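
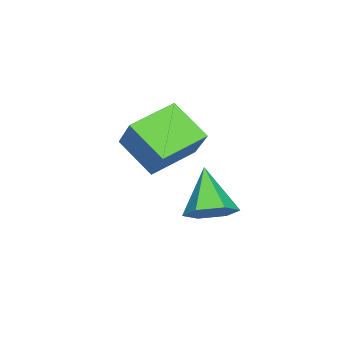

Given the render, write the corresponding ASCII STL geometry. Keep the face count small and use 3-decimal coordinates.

solid 
facet normal -0.813 0.498 0.301
outer loop
vertex -0.209 0.516 1.746
vertex 0.203 1.919 0.534
vertex -1.23 -0.342 0.407
endloop
endfacet
facet normal -0.217 -0.739 0.638
outer loop
vertex 0.397 -1.339 -0.194
vertex -0.209 0.516 1.746
vertex -1.23 -0.342 0.407
endloop
endfacet
facet normal -0.813 0.499 0.300
outer loop
vertex -1.23 -0.342 0.407
vertex 0.203 1.919 0.534
vertex -0.817 1.061 -0.806
endloop
endfacet
facet normal -0.540 -0.454 -0.709
outer loop
vertex -0.817 1.061 -0.806
vertex 0.397 -1.339 -0.194
vertex -1.23 -0.342 0.407
endloop
endfacet
facet normal 0.540 0.454 0.709
outer loop
vertex -0.209 0.516 1.746
vertex 1.83 0.922 -0.067
vertex 0.203 1.919 0.534
endloop
endfacet
facet normal -0.217 -0.739 0.638
outer loop
vertex 1.417 -0.481 1.146
vertex -0.209 0.516 1.746
vertex 0.397 -1.339 -0.194
endloop
endfacet
facet normal 0.540 0.454 0.709
outer loop
vertex 1.417 -0.481 1.146
vertex 1.83 0.922 -0.067
vertex -0.209 0.516 1.746
endloop
endfacet
facet normal 0.217 0.739 -0.638
outer loop
vertex 0.203 1.919 0.534
vertex 1.83 0.922 -0.067
vertex -0.817 1.061 -0.806
endloop
endfacet
facet normal -0.540 -0.454 -0.709
outer loop
vertex 0.809 0.064 -1.406
vertex 0.397 -1.339 -0.194
vertex -0.817 1.061 -0.806
endloop
endfacet
facet normal 0.217 0.738 -0.639
outer loop
vertex -0.817 1.061 -0.806
vertex 1.83 0.922 -0.067
vertex 0.809 0.064 -1.406
endloop
endfacet
facet normal 0.813 -0.498 -0.300
outer loop
vertex 0.809 0.064 -1.406
vertex 1.417 -0.481 1.146
vertex 0.397 -1.339 -0.194
endloop
endfacet
facet normal 0.813 -0.499 -0.300
outer loop
vertex 1.83 0.922 -0.067
vertex 1.417 -0.481 1.146
vertex 0.809 0.064 -1.406
endloop
endfacet
facet normal 0.539 0.336 -0.772
outer loop
vertex 0.546 1.617 -2.997
vertex -0.321 1.872 -3.491
vertex 0.139 2.555 -2.873
endloop
endfacet
facet normal 0.481 0.094 0.872
outer loop
vertex 0.546 1.617 -2.997
vertex 0.139 2.555 -2.873
vertex -1.479 1.148 -1.829
endloop
endfacet
facet normal 0.538 0.337 -0.773
outer loop
vertex 0.139 2.555 -2.873
vertex -0.321 1.872 -3.491
vertex -0.729 2.809 -3.366
endloop
endfacet
facet normal -0.179 0.711 0.681
outer loop
vertex 0.139 2.555 -2.873
vertex -0.729 2.809 -3.366
vertex -1.479 1.148 -1.829
endloop
endfacet
facet normal 0.538 0.337 -0.773
outer loop
vertex -0.729 2.809 -3.366
vertex -0.321 1.872 -3.491
vertex -1.189 2.126 -3.984
endloop
endfacet
facet normal -0.866 0.488 0.105
outer loop
vertex -0.729 2.809 -3.366
vertex -1.189 2.126 -3.984
vertex -1.479 1.148 -1.829
endloop
endfacet
facet normal 0.538 0.337 -0.773
outer loop
vertex -1.189 2.126 -3.984
vertex -0.321 1.872 -3.491
vertex -0.781 1.188 -4.109
endloop
endfacet
facet normal -0.893 -0.351 -0.280
outer loop
vertex -1.189 2.126 -3.984
vertex -0.781 1.188 -4.109
vertex -1.479 1.148 -1.829
endloop
endfacet
facet normal 0.539 0.336 -0.773
outer loop
vertex -0.781 1.188 -4.109
vertex -0.321 1.872 -3.491
vertex 0.086 0.934 -3.615
endloop
endfacet
facet normal -0.233 -0.968 -0.088
outer loop
vertex -0.781 1.188 -4.109
vertex 0.086 0.934 -3.615
vertex -1.479 1.148 -1.829
endloop
endfacet
facet normal 0.539 0.336 -0.772
outer loop
vertex 0.086 0.934 -3.615
vertex -0.321 1.872 -3.491
vertex 0.546 1.617 -2.997
endloop
endfacet
facet normal 0.454 -0.746 0.487
outer loop
vertex 0.086 0.934 -3.615
vertex 0.546 1.617 -2.997
vertex -1.479 1.148 -1.829
endloop
endfacet

endsolid


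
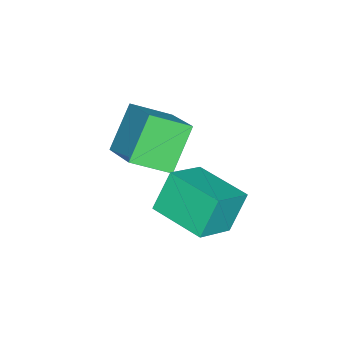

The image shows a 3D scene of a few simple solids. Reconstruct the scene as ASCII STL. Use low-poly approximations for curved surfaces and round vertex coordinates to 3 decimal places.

solid 
facet normal -0.818 0.277 -0.504
outer loop
vertex 2.374 3.206 1.462
vertex 3.094 5.177 1.378
vertex 3.127 2.871 0.055
endloop
endfacet
facet normal -0.343 -0.939 0.040
outer loop
vertex 4.566 2.383 0.942
vertex 2.374 3.206 1.462
vertex 3.127 2.871 0.055
endloop
endfacet
facet normal -0.818 0.277 -0.504
outer loop
vertex 3.127 2.871 0.055
vertex 3.094 5.177 1.378
vertex 3.846 4.842 -0.028
endloop
endfacet
facet normal 0.462 -0.205 -0.863
outer loop
vertex 3.846 4.842 -0.028
vertex 4.566 2.383 0.942
vertex 3.127 2.871 0.055
endloop
endfacet
facet normal -0.462 0.206 0.863
outer loop
vertex 2.374 3.206 1.462
vertex 4.533 4.689 2.265
vertex 3.094 5.177 1.378
endloop
endfacet
facet normal -0.343 -0.939 0.040
outer loop
vertex 3.814 2.718 2.348
vertex 2.374 3.206 1.462
vertex 4.566 2.383 0.942
endloop
endfacet
facet normal -0.462 0.205 0.863
outer loop
vertex 3.814 2.718 2.348
vertex 4.533 4.689 2.265
vertex 2.374 3.206 1.462
endloop
endfacet
facet normal 0.343 0.938 -0.040
outer loop
vertex 3.094 5.177 1.378
vertex 4.533 4.689 2.265
vertex 3.846 4.842 -0.028
endloop
endfacet
facet normal 0.461 -0.205 -0.863
outer loop
vertex 5.286 4.354 0.858
vertex 4.566 2.383 0.942
vertex 3.846 4.842 -0.028
endloop
endfacet
facet normal 0.343 0.939 -0.040
outer loop
vertex 3.846 4.842 -0.028
vertex 4.533 4.689 2.265
vertex 5.286 4.354 0.858
endloop
endfacet
facet normal 0.818 -0.277 0.504
outer loop
vertex 5.286 4.354 0.858
vertex 3.814 2.718 2.348
vertex 4.566 2.383 0.942
endloop
endfacet
facet normal 0.818 -0.277 0.504
outer loop
vertex 4.533 4.689 2.265
vertex 3.814 2.718 2.348
vertex 5.286 4.354 0.858
endloop
endfacet
facet normal -0.664 0.099 0.741
outer loop
vertex 0.33 -0.235 1.889
vertex 1.594 1.046 2.849
vertex -0.382 1.077 1.076
endloop
endfacet
facet normal -0.620 -0.628 -0.471
outer loop
vertex 0.966 0.874 -0.429
vertex 0.33 -0.235 1.889
vertex -0.382 1.077 1.076
endloop
endfacet
facet normal -0.664 0.100 0.741
outer loop
vertex -0.382 1.077 1.076
vertex 1.594 1.046 2.849
vertex 0.883 2.358 2.036
endloop
endfacet
facet normal -0.418 0.772 -0.479
outer loop
vertex 0.883 2.358 2.036
vertex 0.966 0.874 -0.429
vertex -0.382 1.077 1.076
endloop
endfacet
facet normal 0.418 -0.772 0.479
outer loop
vertex 0.33 -0.235 1.889
vertex 2.942 0.843 1.344
vertex 1.594 1.046 2.849
endloop
endfacet
facet normal -0.620 -0.628 -0.470
outer loop
vertex 1.677 -0.438 0.384
vertex 0.33 -0.235 1.889
vertex 0.966 0.874 -0.429
endloop
endfacet
facet normal 0.418 -0.772 0.479
outer loop
vertex 1.677 -0.438 0.384
vertex 2.942 0.843 1.344
vertex 0.33 -0.235 1.889
endloop
endfacet
facet normal 0.620 0.628 0.471
outer loop
vertex 1.594 1.046 2.849
vertex 2.942 0.843 1.344
vertex 0.883 2.358 2.036
endloop
endfacet
facet normal -0.419 0.772 -0.479
outer loop
vertex 2.23 2.155 0.531
vertex 0.966 0.874 -0.429
vertex 0.883 2.358 2.036
endloop
endfacet
facet normal 0.620 0.628 0.470
outer loop
vertex 0.883 2.358 2.036
vertex 2.942 0.843 1.344
vertex 2.23 2.155 0.531
endloop
endfacet
facet normal 0.664 -0.100 -0.741
outer loop
vertex 2.23 2.155 0.531
vertex 1.677 -0.438 0.384
vertex 0.966 0.874 -0.429
endloop
endfacet
facet normal 0.663 -0.099 -0.742
outer loop
vertex 2.942 0.843 1.344
vertex 1.677 -0.438 0.384
vertex 2.23 2.155 0.531
endloop
endfacet

endsolid


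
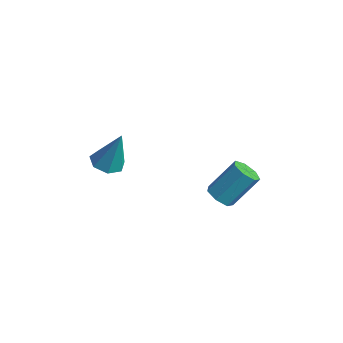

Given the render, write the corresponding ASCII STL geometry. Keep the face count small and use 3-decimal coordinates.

solid 
facet normal -0.214 -0.621 -0.754
outer loop
vertex 0.661 2.297 -3.415
vertex -0.025 2.473 -3.365
vertex 0.482 2.776 -3.759
endloop
endfacet
facet normal 0.932 0.099 -0.347
outer loop
vertex 0.661 2.297 -3.415
vertex 0.482 2.776 -3.759
vertex 1.051 3.431 -2.045
endloop
endfacet
facet normal 0.933 0.099 -0.347
outer loop
vertex 1.051 3.431 -2.045
vertex 0.482 2.776 -3.759
vertex 0.872 3.909 -2.39
endloop
endfacet
facet normal 0.215 0.623 0.752
outer loop
vertex 1.051 3.431 -2.045
vertex 0.872 3.909 -2.39
vertex 0.365 3.607 -1.995
endloop
endfacet
facet normal -0.213 -0.623 -0.753
outer loop
vertex 0.482 2.776 -3.759
vertex -0.025 2.473 -3.365
vertex -0.079 3.026 -3.807
endloop
endfacet
facet normal 0.354 0.669 -0.654
outer loop
vertex 0.482 2.776 -3.759
vertex -0.079 3.026 -3.807
vertex 0.872 3.909 -2.39
endloop
endfacet
facet normal 0.354 0.669 -0.654
outer loop
vertex 0.872 3.909 -2.39
vertex -0.079 3.026 -3.807
vertex 0.311 4.16 -2.437
endloop
endfacet
facet normal 0.215 0.622 0.752
outer loop
vertex 0.872 3.909 -2.39
vertex 0.311 4.16 -2.437
vertex 0.365 3.607 -1.995
endloop
endfacet
facet normal -0.214 -0.623 -0.753
outer loop
vertex -0.079 3.026 -3.807
vertex -0.025 2.473 -3.365
vertex -0.599 2.86 -3.522
endloop
endfacet
facet normal -0.491 0.735 -0.468
outer loop
vertex -0.079 3.026 -3.807
vertex -0.599 2.86 -3.522
vertex 0.311 4.16 -2.437
endloop
endfacet
facet normal -0.491 0.735 -0.468
outer loop
vertex 0.311 4.16 -2.437
vertex -0.599 2.86 -3.522
vertex -0.209 3.994 -2.152
endloop
endfacet
facet normal 0.214 0.623 0.753
outer loop
vertex 0.311 4.16 -2.437
vertex -0.209 3.994 -2.152
vertex 0.365 3.607 -1.995
endloop
endfacet
facet normal -0.215 -0.623 -0.752
outer loop
vertex -0.599 2.86 -3.522
vertex -0.025 2.473 -3.365
vertex -0.687 2.403 -3.118
endloop
endfacet
facet normal -0.966 0.248 0.070
outer loop
vertex -0.599 2.86 -3.522
vertex -0.687 2.403 -3.118
vertex -0.209 3.994 -2.152
endloop
endfacet
facet normal -0.966 0.248 0.070
outer loop
vertex -0.209 3.994 -2.152
vertex -0.687 2.403 -3.118
vertex -0.297 3.537 -1.749
endloop
endfacet
facet normal 0.214 0.623 0.753
outer loop
vertex -0.209 3.994 -2.152
vertex -0.297 3.537 -1.749
vertex 0.365 3.607 -1.995
endloop
endfacet
facet normal -0.215 -0.623 -0.752
outer loop
vertex -0.687 2.403 -3.118
vertex -0.025 2.473 -3.365
vertex -0.276 1.999 -2.901
endloop
endfacet
facet normal -0.713 -0.427 0.556
outer loop
vertex -0.687 2.403 -3.118
vertex -0.276 1.999 -2.901
vertex -0.297 3.537 -1.749
endloop
endfacet
facet normal -0.715 -0.425 0.555
outer loop
vertex -0.297 3.537 -1.749
vertex -0.276 1.999 -2.901
vertex 0.113 3.132 -1.531
endloop
endfacet
facet normal 0.214 0.622 0.753
outer loop
vertex -0.297 3.537 -1.749
vertex 0.113 3.132 -1.531
vertex 0.365 3.607 -1.995
endloop
endfacet
facet normal -0.213 -0.624 -0.752
outer loop
vertex -0.276 1.999 -2.901
vertex -0.025 2.473 -3.365
vertex 0.324 1.952 -3.032
endloop
endfacet
facet normal 0.075 -0.779 0.623
outer loop
vertex -0.276 1.999 -2.901
vertex 0.324 1.952 -3.032
vertex 0.113 3.132 -1.531
endloop
endfacet
facet normal 0.076 -0.779 0.623
outer loop
vertex 0.113 3.132 -1.531
vertex 0.324 1.952 -3.032
vertex 0.713 3.085 -1.663
endloop
endfacet
facet normal 0.214 0.622 0.753
outer loop
vertex 0.113 3.132 -1.531
vertex 0.713 3.085 -1.663
vertex 0.365 3.607 -1.995
endloop
endfacet
facet normal -0.215 -0.624 -0.751
outer loop
vertex 0.324 1.952 -3.032
vertex -0.025 2.473 -3.365
vertex 0.661 2.297 -3.415
endloop
endfacet
facet normal 0.809 -0.545 0.221
outer loop
vertex 0.324 1.952 -3.032
vertex 0.661 2.297 -3.415
vertex 0.713 3.085 -1.663
endloop
endfacet
facet normal 0.808 -0.545 0.221
outer loop
vertex 0.713 3.085 -1.663
vertex 0.661 2.297 -3.415
vertex 1.051 3.431 -2.045
endloop
endfacet
facet normal 0.214 0.622 0.753
outer loop
vertex 0.713 3.085 -1.663
vertex 1.051 3.431 -2.045
vertex 0.365 3.607 -1.995
endloop
endfacet
facet normal -0.265 -0.202 -0.943
outer loop
vertex -1.159 -1.799 -0.022
vertex -1.854 -1.993 0.215
vertex -1.602 -1.31 -0.002
endloop
endfacet
facet normal 0.741 0.671 0.005
outer loop
vertex -1.159 -1.799 -0.022
vertex -1.602 -1.31 -0.002
vertex -1.346 -1.607 2.025
endloop
endfacet
facet normal -0.264 -0.202 -0.943
outer loop
vertex -1.602 -1.31 -0.002
vertex -1.854 -1.993 0.215
vertex -2.235 -1.336 0.181
endloop
endfacet
facet normal 0.001 0.989 0.145
outer loop
vertex -1.602 -1.31 -0.002
vertex -2.235 -1.336 0.181
vertex -1.346 -1.607 2.025
endloop
endfacet
facet normal -0.265 -0.202 -0.943
outer loop
vertex -2.235 -1.336 0.181
vertex -1.854 -1.993 0.215
vertex -2.581 -1.857 0.39
endloop
endfacet
facet normal -0.673 0.613 0.414
outer loop
vertex -2.235 -1.336 0.181
vertex -2.581 -1.857 0.39
vertex -1.346 -1.607 2.025
endloop
endfacet
facet normal -0.265 -0.202 -0.943
outer loop
vertex -2.581 -1.857 0.39
vertex -1.854 -1.993 0.215
vertex -2.38 -2.481 0.467
endloop
endfacet
facet normal -0.773 -0.174 0.610
outer loop
vertex -2.581 -1.857 0.39
vertex -2.38 -2.481 0.467
vertex -1.346 -1.607 2.025
endloop
endfacet
facet normal -0.265 -0.201 -0.943
outer loop
vertex -2.38 -2.481 0.467
vertex -1.854 -1.993 0.215
vertex -1.783 -2.737 0.354
endloop
endfacet
facet normal -0.223 -0.779 0.585
outer loop
vertex -2.38 -2.481 0.467
vertex -1.783 -2.737 0.354
vertex -1.346 -1.607 2.025
endloop
endfacet
facet normal -0.266 -0.202 -0.943
outer loop
vertex -1.783 -2.737 0.354
vertex -1.854 -1.993 0.215
vertex -1.24 -2.434 0.136
endloop
endfacet
facet normal 0.560 -0.747 0.358
outer loop
vertex -1.783 -2.737 0.354
vertex -1.24 -2.434 0.136
vertex -1.346 -1.607 2.025
endloop
endfacet
facet normal -0.266 -0.201 -0.943
outer loop
vertex -1.24 -2.434 0.136
vertex -1.854 -1.993 0.215
vertex -1.159 -1.799 -0.022
endloop
endfacet
facet normal 0.990 -0.101 0.100
outer loop
vertex -1.24 -2.434 0.136
vertex -1.159 -1.799 -0.022
vertex -1.346 -1.607 2.025
endloop
endfacet

endsolid


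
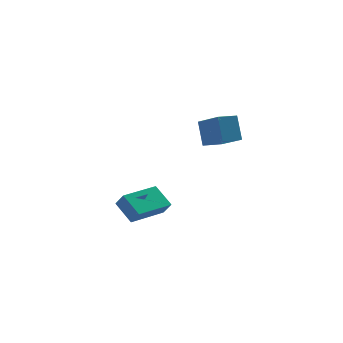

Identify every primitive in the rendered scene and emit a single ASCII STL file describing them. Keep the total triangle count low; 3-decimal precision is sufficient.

solid 
facet normal -0.972 -0.126 0.199
outer loop
vertex -0.871 -4.116 4.889
vertex -1.219 -2.824 4.011
vertex -0.993 -4.882 3.809
endloop
endfacet
facet normal 0.217 -0.808 0.548
outer loop
vertex -0.021 -4.756 3.609
vertex -0.871 -4.116 4.889
vertex -0.993 -4.882 3.809
endloop
endfacet
facet normal -0.972 -0.126 0.199
outer loop
vertex -0.993 -4.882 3.809
vertex -1.219 -2.824 4.011
vertex -1.341 -3.59 2.931
endloop
endfacet
facet normal -0.092 -0.577 -0.812
outer loop
vertex -1.341 -3.59 2.931
vertex -0.021 -4.756 3.609
vertex -0.993 -4.882 3.809
endloop
endfacet
facet normal 0.092 0.577 0.812
outer loop
vertex -0.871 -4.116 4.889
vertex -0.247 -2.698 3.811
vertex -1.219 -2.824 4.011
endloop
endfacet
facet normal 0.217 -0.808 0.548
outer loop
vertex 0.101 -3.99 4.689
vertex -0.871 -4.116 4.889
vertex -0.021 -4.756 3.609
endloop
endfacet
facet normal 0.092 0.577 0.812
outer loop
vertex 0.101 -3.99 4.689
vertex -0.247 -2.698 3.811
vertex -0.871 -4.116 4.889
endloop
endfacet
facet normal -0.217 0.808 -0.548
outer loop
vertex -1.219 -2.824 4.011
vertex -0.247 -2.698 3.811
vertex -1.341 -3.59 2.931
endloop
endfacet
facet normal -0.092 -0.577 -0.812
outer loop
vertex -0.369 -3.464 2.731
vertex -0.021 -4.756 3.609
vertex -1.341 -3.59 2.931
endloop
endfacet
facet normal -0.217 0.808 -0.548
outer loop
vertex -1.341 -3.59 2.931
vertex -0.247 -2.698 3.811
vertex -0.369 -3.464 2.731
endloop
endfacet
facet normal 0.972 0.126 -0.199
outer loop
vertex -0.369 -3.464 2.731
vertex 0.101 -3.99 4.689
vertex -0.021 -4.756 3.609
endloop
endfacet
facet normal 0.972 0.126 -0.199
outer loop
vertex -0.247 -2.698 3.811
vertex 0.101 -3.99 4.689
vertex -0.369 -3.464 2.731
endloop
endfacet
facet normal -0.277 0.467 -0.840
outer loop
vertex -4.366 -0.831 -1.594
vertex -2.482 -0.142 -1.832
vertex -4.062 -1.9 -2.289
endloop
endfacet
facet normal -0.933 -0.341 0.117
outer loop
vertex -3.838 -2.278 -1.608
vertex -4.366 -0.831 -1.594
vertex -4.062 -1.9 -2.289
endloop
endfacet
facet normal -0.277 0.467 -0.840
outer loop
vertex -4.062 -1.9 -2.289
vertex -2.482 -0.142 -1.832
vertex -2.178 -1.21 -2.526
endloop
endfacet
facet normal 0.232 -0.816 -0.529
outer loop
vertex -2.178 -1.21 -2.526
vertex -3.838 -2.278 -1.608
vertex -4.062 -1.9 -2.289
endloop
endfacet
facet normal -0.232 0.816 0.529
outer loop
vertex -4.366 -0.831 -1.594
vertex -2.258 -0.52 -1.151
vertex -2.482 -0.142 -1.832
endloop
endfacet
facet normal -0.933 -0.341 0.117
outer loop
vertex -4.142 -1.21 -0.914
vertex -4.366 -0.831 -1.594
vertex -3.838 -2.278 -1.608
endloop
endfacet
facet normal -0.232 0.815 0.531
outer loop
vertex -4.142 -1.21 -0.914
vertex -2.258 -0.52 -1.151
vertex -4.366 -0.831 -1.594
endloop
endfacet
facet normal 0.933 0.342 -0.117
outer loop
vertex -2.482 -0.142 -1.832
vertex -2.258 -0.52 -1.151
vertex -2.178 -1.21 -2.526
endloop
endfacet
facet normal 0.231 -0.815 -0.531
outer loop
vertex -1.954 -1.589 -1.846
vertex -3.838 -2.278 -1.608
vertex -2.178 -1.21 -2.526
endloop
endfacet
facet normal 0.933 0.341 -0.117
outer loop
vertex -2.178 -1.21 -2.526
vertex -2.258 -0.52 -1.151
vertex -1.954 -1.589 -1.846
endloop
endfacet
facet normal 0.277 -0.467 0.840
outer loop
vertex -1.954 -1.589 -1.846
vertex -4.142 -1.21 -0.914
vertex -3.838 -2.278 -1.608
endloop
endfacet
facet normal 0.277 -0.467 0.840
outer loop
vertex -2.258 -0.52 -1.151
vertex -4.142 -1.21 -0.914
vertex -1.954 -1.589 -1.846
endloop
endfacet

endsolid


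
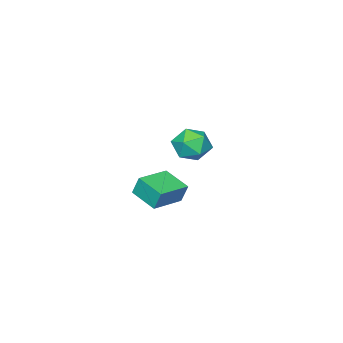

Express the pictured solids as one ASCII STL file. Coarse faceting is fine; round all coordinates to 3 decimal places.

solid 
facet normal -0.994 0.020 -0.109
outer loop
vertex -2.47 -0.551 -3.173
vertex -2.405 0.608 -3.55
vertex -2.386 -0.82 -3.986
endloop
endfacet
facet normal -0.053 -0.950 0.309
outer loop
vertex -0.975 -0.848 -3.83
vertex -2.47 -0.551 -3.173
vertex -2.386 -0.82 -3.986
endloop
endfacet
facet normal -0.994 0.020 -0.109
outer loop
vertex -2.386 -0.82 -3.986
vertex -2.405 0.608 -3.55
vertex -2.321 0.339 -4.363
endloop
endfacet
facet normal 0.098 -0.313 -0.945
outer loop
vertex -2.321 0.339 -4.363
vertex -0.975 -0.848 -3.83
vertex -2.386 -0.82 -3.986
endloop
endfacet
facet normal -0.098 0.313 0.945
outer loop
vertex -2.47 -0.551 -3.173
vertex -0.994 0.58 -3.394
vertex -2.405 0.608 -3.55
endloop
endfacet
facet normal -0.053 -0.950 0.309
outer loop
vertex -1.059 -0.579 -3.017
vertex -2.47 -0.551 -3.173
vertex -0.975 -0.848 -3.83
endloop
endfacet
facet normal -0.098 0.313 0.945
outer loop
vertex -1.059 -0.579 -3.017
vertex -0.994 0.58 -3.394
vertex -2.47 -0.551 -3.173
endloop
endfacet
facet normal 0.053 0.950 -0.309
outer loop
vertex -2.405 0.608 -3.55
vertex -0.994 0.58 -3.394
vertex -2.321 0.339 -4.363
endloop
endfacet
facet normal 0.098 -0.313 -0.945
outer loop
vertex -0.91 0.311 -4.207
vertex -0.975 -0.848 -3.83
vertex -2.321 0.339 -4.363
endloop
endfacet
facet normal 0.053 0.950 -0.309
outer loop
vertex -2.321 0.339 -4.363
vertex -0.994 0.58 -3.394
vertex -0.91 0.311 -4.207
endloop
endfacet
facet normal 0.994 -0.020 0.109
outer loop
vertex -0.91 0.311 -4.207
vertex -1.059 -0.579 -3.017
vertex -0.975 -0.848 -3.83
endloop
endfacet
facet normal 0.994 -0.020 0.109
outer loop
vertex -0.994 0.58 -3.394
vertex -1.059 -0.579 -3.017
vertex -0.91 0.311 -4.207
endloop
endfacet
facet normal 0.331 0.241 0.912
outer loop
vertex 0.556 4.044 1.35
vertex 0.655 3.31 1.508
vertex 1.218 3.71 1.198
endloop
endfacet
facet normal 0.483 0.756 0.442
outer loop
vertex 0.556 4.044 1.35
vertex 1.218 3.71 1.198
vertex 0.915 4.194 0.701
endloop
endfacet
facet normal -0.131 0.979 0.154
outer loop
vertex 0.556 4.044 1.35
vertex 0.915 4.194 0.701
vertex 0.164 4.093 0.704
endloop
endfacet
facet normal -0.661 0.602 0.447
outer loop
vertex 0.556 4.044 1.35
vertex 0.164 4.093 0.704
vertex 0.004 3.547 1.203
endloop
endfacet
facet normal -0.375 0.146 0.915
outer loop
vertex 0.556 4.044 1.35
vertex 0.004 3.547 1.203
vertex 0.655 3.31 1.508
endloop
endfacet
facet normal 0.879 0.470 -0.078
outer loop
vertex 0.915 4.194 0.701
vertex 1.218 3.71 1.198
vertex 1.236 3.553 0.457
endloop
endfacet
facet normal 0.634 -0.363 0.683
outer loop
vertex 1.218 3.71 1.198
vertex 0.655 3.31 1.508
vertex 1.076 3.007 0.956
endloop
endfacet
facet normal -0.510 -0.517 0.687
outer loop
vertex 0.655 3.31 1.508
vertex 0.004 3.547 1.203
vertex 0.325 2.906 0.959
endloop
endfacet
facet normal -0.973 0.221 -0.070
outer loop
vertex 0.004 3.547 1.203
vertex 0.164 4.093 0.704
vertex 0.022 3.39 0.462
endloop
endfacet
facet normal -0.114 0.832 -0.543
outer loop
vertex 0.164 4.093 0.704
vertex 0.915 4.194 0.701
vertex 0.585 3.79 0.152
endloop
endfacet
facet normal 0.661 -0.602 -0.447
outer loop
vertex 0.684 3.056 0.31
vertex 1.236 3.553 0.457
vertex 1.076 3.007 0.956
endloop
endfacet
facet normal 0.131 -0.979 -0.154
outer loop
vertex 0.684 3.056 0.31
vertex 1.076 3.007 0.956
vertex 0.325 2.906 0.959
endloop
endfacet
facet normal -0.483 -0.756 -0.442
outer loop
vertex 0.684 3.056 0.31
vertex 0.325 2.906 0.959
vertex 0.022 3.39 0.462
endloop
endfacet
facet normal -0.331 -0.241 -0.912
outer loop
vertex 0.684 3.056 0.31
vertex 0.022 3.39 0.462
vertex 0.585 3.79 0.152
endloop
endfacet
facet normal 0.375 -0.146 -0.915
outer loop
vertex 0.684 3.056 0.31
vertex 0.585 3.79 0.152
vertex 1.236 3.553 0.457
endloop
endfacet
facet normal 0.973 -0.221 0.070
outer loop
vertex 1.076 3.007 0.956
vertex 1.236 3.553 0.457
vertex 1.218 3.71 1.198
endloop
endfacet
facet normal 0.114 -0.832 0.543
outer loop
vertex 0.325 2.906 0.959
vertex 1.076 3.007 0.956
vertex 0.655 3.31 1.508
endloop
endfacet
facet normal -0.879 -0.470 0.078
outer loop
vertex 0.022 3.39 0.462
vertex 0.325 2.906 0.959
vertex 0.004 3.547 1.203
endloop
endfacet
facet normal -0.634 0.363 -0.683
outer loop
vertex 0.585 3.79 0.152
vertex 0.022 3.39 0.462
vertex 0.164 4.093 0.704
endloop
endfacet
facet normal 0.510 0.517 -0.687
outer loop
vertex 1.236 3.553 0.457
vertex 0.585 3.79 0.152
vertex 0.915 4.194 0.701
endloop
endfacet

endsolid


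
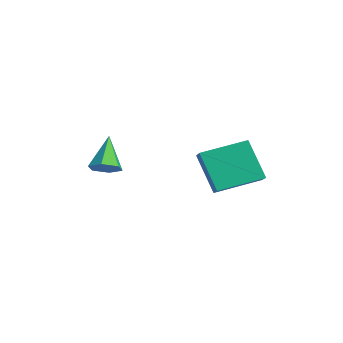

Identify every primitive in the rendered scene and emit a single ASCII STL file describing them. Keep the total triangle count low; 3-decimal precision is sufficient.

solid 
facet normal 0.531 -0.288 -0.797
outer loop
vertex -0.0 -1.539 1.68
vertex -0.486 -1.188 1.229
vertex 0.111 -0.821 1.494
endloop
endfacet
facet normal 0.613 0.108 0.783
outer loop
vertex -0.0 -1.539 1.68
vertex 0.111 -0.821 1.494
vertex -1.474 -0.652 2.711
endloop
endfacet
facet normal 0.531 -0.287 -0.797
outer loop
vertex 0.111 -0.821 1.494
vertex -0.486 -1.188 1.229
vertex -0.375 -0.47 1.044
endloop
endfacet
facet normal 0.341 0.884 0.321
outer loop
vertex 0.111 -0.821 1.494
vertex -0.375 -0.47 1.044
vertex -1.474 -0.652 2.711
endloop
endfacet
facet normal 0.532 -0.287 -0.797
outer loop
vertex -0.375 -0.47 1.044
vertex -0.486 -1.188 1.229
vertex -0.972 -0.837 0.778
endloop
endfacet
facet normal -0.447 0.872 -0.200
outer loop
vertex -0.375 -0.47 1.044
vertex -0.972 -0.837 0.778
vertex -1.474 -0.652 2.711
endloop
endfacet
facet normal 0.531 -0.289 -0.797
outer loop
vertex -0.972 -0.837 0.778
vertex -0.486 -1.188 1.229
vertex -1.084 -1.556 0.964
endloop
endfacet
facet normal -0.963 0.083 -0.258
outer loop
vertex -0.972 -0.837 0.778
vertex -1.084 -1.556 0.964
vertex -1.474 -0.652 2.711
endloop
endfacet
facet normal 0.531 -0.289 -0.797
outer loop
vertex -1.084 -1.556 0.964
vertex -0.486 -1.188 1.229
vertex -0.598 -1.906 1.415
endloop
endfacet
facet normal -0.690 -0.694 0.205
outer loop
vertex -1.084 -1.556 0.964
vertex -0.598 -1.906 1.415
vertex -1.474 -0.652 2.711
endloop
endfacet
facet normal 0.531 -0.289 -0.797
outer loop
vertex -0.598 -1.906 1.415
vertex -0.486 -1.188 1.229
vertex -0.0 -1.539 1.68
endloop
endfacet
facet normal 0.097 -0.682 0.725
outer loop
vertex -0.598 -1.906 1.415
vertex -0.0 -1.539 1.68
vertex -1.474 -0.652 2.711
endloop
endfacet
facet normal -0.868 0.240 -0.434
outer loop
vertex 0.134 2.652 1.669
vertex 0.427 4.727 2.231
vertex 1.166 3.012 -0.195
endloop
endfacet
facet normal -0.135 -0.956 -0.259
outer loop
vertex 2.173 2.733 0.309
vertex 0.134 2.652 1.669
vertex 1.166 3.012 -0.195
endloop
endfacet
facet normal -0.868 0.240 -0.434
outer loop
vertex 1.166 3.012 -0.195
vertex 0.427 4.727 2.231
vertex 1.459 5.087 0.368
endloop
endfacet
facet normal 0.478 0.167 -0.863
outer loop
vertex 1.459 5.087 0.368
vertex 2.173 2.733 0.309
vertex 1.166 3.012 -0.195
endloop
endfacet
facet normal -0.478 -0.166 0.863
outer loop
vertex 0.134 2.652 1.669
vertex 1.434 4.448 2.735
vertex 0.427 4.727 2.231
endloop
endfacet
facet normal -0.135 -0.956 -0.260
outer loop
vertex 1.141 2.373 2.172
vertex 0.134 2.652 1.669
vertex 2.173 2.733 0.309
endloop
endfacet
facet normal -0.477 -0.167 0.863
outer loop
vertex 1.141 2.373 2.172
vertex 1.434 4.448 2.735
vertex 0.134 2.652 1.669
endloop
endfacet
facet normal 0.135 0.956 0.260
outer loop
vertex 0.427 4.727 2.231
vertex 1.434 4.448 2.735
vertex 1.459 5.087 0.368
endloop
endfacet
facet normal 0.477 0.166 -0.863
outer loop
vertex 2.466 4.808 0.871
vertex 2.173 2.733 0.309
vertex 1.459 5.087 0.368
endloop
endfacet
facet normal 0.135 0.956 0.260
outer loop
vertex 1.459 5.087 0.368
vertex 1.434 4.448 2.735
vertex 2.466 4.808 0.871
endloop
endfacet
facet normal 0.868 -0.240 0.434
outer loop
vertex 2.466 4.808 0.871
vertex 1.141 2.373 2.172
vertex 2.173 2.733 0.309
endloop
endfacet
facet normal 0.868 -0.240 0.434
outer loop
vertex 1.434 4.448 2.735
vertex 1.141 2.373 2.172
vertex 2.466 4.808 0.871
endloop
endfacet

endsolid


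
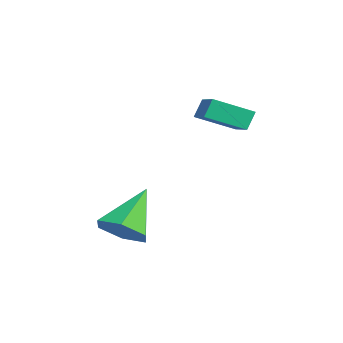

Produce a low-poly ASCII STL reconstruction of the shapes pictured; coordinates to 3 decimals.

solid 
facet normal 0.541 -0.456 -0.707
outer loop
vertex 1.286 -4.527 -3.78
vertex 0.561 -4.445 -4.387
vertex 1.214 -3.757 -4.331
endloop
endfacet
facet normal 0.569 0.513 0.643
outer loop
vertex 1.286 -4.527 -3.78
vertex 1.214 -3.757 -4.331
vertex -0.521 -3.535 -2.973
endloop
endfacet
facet normal 0.541 -0.456 -0.707
outer loop
vertex 1.214 -3.757 -4.331
vertex 0.561 -4.445 -4.387
vertex 0.488 -3.675 -4.939
endloop
endfacet
facet normal 0.120 0.993 -0.009
outer loop
vertex 1.214 -3.757 -4.331
vertex 0.488 -3.675 -4.939
vertex -0.521 -3.535 -2.973
endloop
endfacet
facet normal 0.541 -0.456 -0.707
outer loop
vertex 0.488 -3.675 -4.939
vertex 0.561 -4.445 -4.387
vertex -0.165 -4.363 -4.995
endloop
endfacet
facet normal -0.654 0.652 -0.382
outer loop
vertex 0.488 -3.675 -4.939
vertex -0.165 -4.363 -4.995
vertex -0.521 -3.535 -2.973
endloop
endfacet
facet normal 0.541 -0.455 -0.707
outer loop
vertex -0.165 -4.363 -4.995
vertex 0.561 -4.445 -4.387
vertex -0.092 -5.133 -4.444
endloop
endfacet
facet normal -0.980 -0.167 -0.104
outer loop
vertex -0.165 -4.363 -4.995
vertex -0.092 -5.133 -4.444
vertex -0.521 -3.535 -2.973
endloop
endfacet
facet normal 0.541 -0.455 -0.707
outer loop
vertex -0.092 -5.133 -4.444
vertex 0.561 -4.445 -4.387
vertex 0.634 -5.215 -3.836
endloop
endfacet
facet normal -0.531 -0.647 0.547
outer loop
vertex -0.092 -5.133 -4.444
vertex 0.634 -5.215 -3.836
vertex -0.521 -3.535 -2.973
endloop
endfacet
facet normal 0.541 -0.455 -0.707
outer loop
vertex 0.634 -5.215 -3.836
vertex 0.561 -4.445 -4.387
vertex 1.286 -4.527 -3.78
endloop
endfacet
facet normal 0.243 -0.306 0.921
outer loop
vertex 0.634 -5.215 -3.836
vertex 1.286 -4.527 -3.78
vertex -0.521 -3.535 -2.973
endloop
endfacet
facet normal -0.953 -0.066 -0.295
outer loop
vertex -3.758 -1.303 -0.126
vertex -3.67 0.103 -0.723
vertex -3.518 -1.618 -0.832
endloop
endfacet
facet normal -0.057 -0.919 0.391
outer loop
vertex -1.85 -1.503 -0.317
vertex -3.758 -1.303 -0.126
vertex -3.518 -1.618 -0.832
endloop
endfacet
facet normal -0.953 -0.066 -0.294
outer loop
vertex -3.518 -1.618 -0.832
vertex -3.67 0.103 -0.723
vertex -3.43 -0.212 -1.43
endloop
endfacet
facet normal 0.296 -0.389 -0.872
outer loop
vertex -3.43 -0.212 -1.43
vertex -1.85 -1.503 -0.317
vertex -3.518 -1.618 -0.832
endloop
endfacet
facet normal -0.296 0.389 0.872
outer loop
vertex -3.758 -1.303 -0.126
vertex -2.002 0.218 -0.208
vertex -3.67 0.103 -0.723
endloop
endfacet
facet normal -0.057 -0.919 0.390
outer loop
vertex -2.09 -1.188 0.39
vertex -3.758 -1.303 -0.126
vertex -1.85 -1.503 -0.317
endloop
endfacet
facet normal -0.297 0.389 0.872
outer loop
vertex -2.09 -1.188 0.39
vertex -2.002 0.218 -0.208
vertex -3.758 -1.303 -0.126
endloop
endfacet
facet normal 0.057 0.919 -0.390
outer loop
vertex -3.67 0.103 -0.723
vertex -2.002 0.218 -0.208
vertex -3.43 -0.212 -1.43
endloop
endfacet
facet normal 0.297 -0.389 -0.872
outer loop
vertex -1.762 -0.097 -0.914
vertex -1.85 -1.503 -0.317
vertex -3.43 -0.212 -1.43
endloop
endfacet
facet normal 0.057 0.919 -0.390
outer loop
vertex -3.43 -0.212 -1.43
vertex -2.002 0.218 -0.208
vertex -1.762 -0.097 -0.914
endloop
endfacet
facet normal 0.953 0.065 0.295
outer loop
vertex -1.762 -0.097 -0.914
vertex -2.09 -1.188 0.39
vertex -1.85 -1.503 -0.317
endloop
endfacet
facet normal 0.953 0.066 0.295
outer loop
vertex -2.002 0.218 -0.208
vertex -2.09 -1.188 0.39
vertex -1.762 -0.097 -0.914
endloop
endfacet

endsolid


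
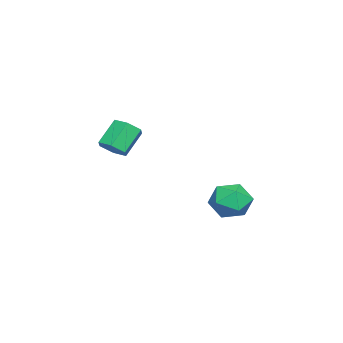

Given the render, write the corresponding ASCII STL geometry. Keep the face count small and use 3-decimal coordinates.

solid 
facet normal -0.644 0.684 0.344
outer loop
vertex -0.861 3.554 0.648
vertex -0.519 3.425 1.543
vertex -0.121 4.091 0.965
endloop
endfacet
facet normal -0.458 0.826 -0.329
outer loop
vertex -0.861 3.554 0.648
vertex -0.121 4.091 0.965
vertex -0.111 3.737 0.064
endloop
endfacet
facet normal -0.632 0.260 -0.730
outer loop
vertex -0.861 3.554 0.648
vertex -0.111 3.737 0.064
vertex -0.502 2.852 0.087
endloop
endfacet
facet normal -0.925 -0.230 -0.304
outer loop
vertex -0.861 3.554 0.648
vertex -0.502 2.852 0.087
vertex -0.754 2.66 1.0
endloop
endfacet
facet normal -0.932 0.030 0.361
outer loop
vertex -0.861 3.554 0.648
vertex -0.754 2.66 1.0
vertex -0.519 3.425 1.543
endloop
endfacet
facet normal 0.253 0.901 -0.351
outer loop
vertex -0.111 3.737 0.064
vertex -0.121 4.091 0.965
vertex 0.694 3.72 0.6
endloop
endfacet
facet normal -0.049 0.671 0.740
outer loop
vertex -0.121 4.091 0.965
vertex -0.519 3.425 1.543
vertex 0.442 3.528 1.513
endloop
endfacet
facet normal -0.517 -0.384 0.765
outer loop
vertex -0.519 3.425 1.543
vertex -0.754 2.66 1.0
vertex 0.051 2.643 1.536
endloop
endfacet
facet normal -0.505 -0.806 -0.309
outer loop
vertex -0.754 2.66 1.0
vertex -0.502 2.852 0.087
vertex 0.061 2.289 0.635
endloop
endfacet
facet normal -0.030 -0.013 -0.999
outer loop
vertex -0.502 2.852 0.087
vertex -0.111 3.737 0.064
vertex 0.459 2.955 0.057
endloop
endfacet
facet normal 0.925 0.230 0.304
outer loop
vertex 0.801 2.826 0.952
vertex 0.694 3.72 0.6
vertex 0.442 3.528 1.513
endloop
endfacet
facet normal 0.632 -0.260 0.730
outer loop
vertex 0.801 2.826 0.952
vertex 0.442 3.528 1.513
vertex 0.051 2.643 1.536
endloop
endfacet
facet normal 0.458 -0.826 0.329
outer loop
vertex 0.801 2.826 0.952
vertex 0.051 2.643 1.536
vertex 0.061 2.289 0.635
endloop
endfacet
facet normal 0.644 -0.684 -0.344
outer loop
vertex 0.801 2.826 0.952
vertex 0.061 2.289 0.635
vertex 0.459 2.955 0.057
endloop
endfacet
facet normal 0.932 -0.030 -0.361
outer loop
vertex 0.801 2.826 0.952
vertex 0.459 2.955 0.057
vertex 0.694 3.72 0.6
endloop
endfacet
facet normal 0.505 0.806 0.309
outer loop
vertex 0.442 3.528 1.513
vertex 0.694 3.72 0.6
vertex -0.121 4.091 0.965
endloop
endfacet
facet normal 0.030 0.013 0.999
outer loop
vertex 0.051 2.643 1.536
vertex 0.442 3.528 1.513
vertex -0.519 3.425 1.543
endloop
endfacet
facet normal -0.253 -0.901 0.351
outer loop
vertex 0.061 2.289 0.635
vertex 0.051 2.643 1.536
vertex -0.754 2.66 1.0
endloop
endfacet
facet normal 0.049 -0.671 -0.740
outer loop
vertex 0.459 2.955 0.057
vertex 0.061 2.289 0.635
vertex -0.502 2.852 0.087
endloop
endfacet
facet normal 0.517 0.384 -0.765
outer loop
vertex 0.694 3.72 0.6
vertex 0.459 2.955 0.057
vertex -0.111 3.737 0.064
endloop
endfacet
facet normal 0.606 -0.292 -0.740
outer loop
vertex -0.186 -1.766 3.215
vertex -0.735 -1.911 2.823
vertex -0.454 -1.281 2.804
endloop
endfacet
facet normal 0.695 0.648 0.312
outer loop
vertex -0.186 -1.766 3.215
vertex -0.454 -1.281 2.804
vertex -1.016 -1.364 4.229
endloop
endfacet
facet normal 0.694 0.649 0.312
outer loop
vertex -1.016 -1.364 4.229
vertex -0.454 -1.281 2.804
vertex -1.284 -0.88 3.818
endloop
endfacet
facet normal -0.606 0.293 0.740
outer loop
vertex -1.016 -1.364 4.229
vertex -1.284 -0.88 3.818
vertex -1.565 -1.509 3.837
endloop
endfacet
facet normal 0.606 -0.292 -0.740
outer loop
vertex -0.454 -1.281 2.804
vertex -0.735 -1.911 2.823
vertex -1.003 -1.426 2.412
endloop
endfacet
facet normal 0.011 0.933 -0.360
outer loop
vertex -0.454 -1.281 2.804
vertex -1.003 -1.426 2.412
vertex -1.284 -0.88 3.818
endloop
endfacet
facet normal 0.012 0.933 -0.360
outer loop
vertex -1.284 -0.88 3.818
vertex -1.003 -1.426 2.412
vertex -1.833 -1.024 3.426
endloop
endfacet
facet normal -0.605 0.293 0.740
outer loop
vertex -1.284 -0.88 3.818
vertex -1.833 -1.024 3.426
vertex -1.565 -1.509 3.837
endloop
endfacet
facet normal 0.606 -0.292 -0.740
outer loop
vertex -1.003 -1.426 2.412
vertex -0.735 -1.911 2.823
vertex -1.284 -2.056 2.431
endloop
endfacet
facet normal -0.683 0.285 -0.672
outer loop
vertex -1.003 -1.426 2.412
vertex -1.284 -2.056 2.431
vertex -1.833 -1.024 3.426
endloop
endfacet
facet normal -0.683 0.285 -0.672
outer loop
vertex -1.833 -1.024 3.426
vertex -1.284 -2.056 2.431
vertex -2.114 -1.654 3.445
endloop
endfacet
facet normal -0.606 0.292 0.740
outer loop
vertex -1.833 -1.024 3.426
vertex -2.114 -1.654 3.445
vertex -1.565 -1.509 3.837
endloop
endfacet
facet normal 0.606 -0.293 -0.740
outer loop
vertex -1.284 -2.056 2.431
vertex -0.735 -1.911 2.823
vertex -1.016 -2.54 2.842
endloop
endfacet
facet normal -0.694 -0.649 -0.311
outer loop
vertex -1.284 -2.056 2.431
vertex -1.016 -2.54 2.842
vertex -2.114 -1.654 3.445
endloop
endfacet
facet normal -0.695 -0.648 -0.312
outer loop
vertex -2.114 -1.654 3.445
vertex -1.016 -2.54 2.842
vertex -1.846 -2.139 3.856
endloop
endfacet
facet normal -0.606 0.292 0.740
outer loop
vertex -2.114 -1.654 3.445
vertex -1.846 -2.139 3.856
vertex -1.565 -1.509 3.837
endloop
endfacet
facet normal 0.605 -0.293 -0.740
outer loop
vertex -1.016 -2.54 2.842
vertex -0.735 -1.911 2.823
vertex -0.467 -2.396 3.234
endloop
endfacet
facet normal -0.012 -0.933 0.359
outer loop
vertex -1.016 -2.54 2.842
vertex -0.467 -2.396 3.234
vertex -1.846 -2.139 3.856
endloop
endfacet
facet normal -0.011 -0.933 0.361
outer loop
vertex -1.846 -2.139 3.856
vertex -0.467 -2.396 3.234
vertex -1.297 -1.994 4.248
endloop
endfacet
facet normal -0.606 0.292 0.740
outer loop
vertex -1.846 -2.139 3.856
vertex -1.297 -1.994 4.248
vertex -1.565 -1.509 3.837
endloop
endfacet
facet normal 0.606 -0.292 -0.740
outer loop
vertex -0.467 -2.396 3.234
vertex -0.735 -1.911 2.823
vertex -0.186 -1.766 3.215
endloop
endfacet
facet normal 0.683 -0.285 0.672
outer loop
vertex -0.467 -2.396 3.234
vertex -0.186 -1.766 3.215
vertex -1.297 -1.994 4.248
endloop
endfacet
facet normal 0.683 -0.285 0.672
outer loop
vertex -1.297 -1.994 4.248
vertex -0.186 -1.766 3.215
vertex -1.016 -1.364 4.229
endloop
endfacet
facet normal -0.606 0.292 0.740
outer loop
vertex -1.297 -1.994 4.248
vertex -1.016 -1.364 4.229
vertex -1.565 -1.509 3.837
endloop
endfacet

endsolid


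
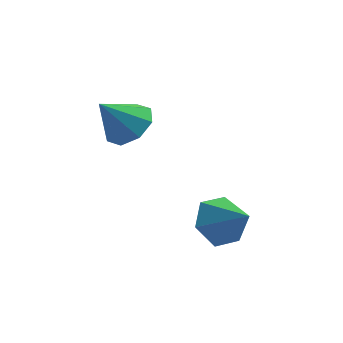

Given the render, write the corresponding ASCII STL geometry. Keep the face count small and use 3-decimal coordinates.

solid 
facet normal -0.679 0.462 -0.571
outer loop
vertex 0.073 1.458 -4.391
vertex -0.474 1.503 -3.704
vertex 0.097 2.155 -3.855
endloop
endfacet
facet normal 0.976 0.111 -0.188
outer loop
vertex 0.073 1.458 -4.391
vertex 0.097 2.155 -3.855
vertex 0.414 0.897 -2.956
endloop
endfacet
facet normal -0.679 0.463 -0.570
outer loop
vertex 0.097 2.155 -3.855
vertex -0.474 1.503 -3.704
vertex -0.45 2.2 -3.167
endloop
endfacet
facet normal 0.679 0.532 0.505
outer loop
vertex 0.097 2.155 -3.855
vertex -0.45 2.2 -3.167
vertex 0.414 0.897 -2.956
endloop
endfacet
facet normal -0.678 0.463 -0.571
outer loop
vertex -0.45 2.2 -3.167
vertex -0.474 1.503 -3.704
vertex -1.022 1.549 -3.016
endloop
endfacet
facet normal 0.045 0.188 0.981
outer loop
vertex -0.45 2.2 -3.167
vertex -1.022 1.549 -3.016
vertex 0.414 0.897 -2.956
endloop
endfacet
facet normal -0.678 0.463 -0.571
outer loop
vertex -1.022 1.549 -3.016
vertex -0.474 1.503 -3.704
vertex -1.046 0.852 -3.552
endloop
endfacet
facet normal -0.294 -0.576 0.763
outer loop
vertex -1.022 1.549 -3.016
vertex -1.046 0.852 -3.552
vertex 0.414 0.897 -2.956
endloop
endfacet
facet normal -0.678 0.463 -0.570
outer loop
vertex -1.046 0.852 -3.552
vertex -0.474 1.503 -3.704
vertex -0.499 0.806 -4.24
endloop
endfacet
facet normal 0.003 -0.998 0.069
outer loop
vertex -1.046 0.852 -3.552
vertex -0.499 0.806 -4.24
vertex 0.414 0.897 -2.956
endloop
endfacet
facet normal -0.678 0.463 -0.570
outer loop
vertex -0.499 0.806 -4.24
vertex -0.474 1.503 -3.704
vertex 0.073 1.458 -4.391
endloop
endfacet
facet normal 0.638 -0.654 -0.407
outer loop
vertex -0.499 0.806 -4.24
vertex 0.073 1.458 -4.391
vertex 0.414 0.897 -2.956
endloop
endfacet
facet normal 0.521 0.371 -0.769
outer loop
vertex -2.939 4.479 -1.202
vertex -3.517 4.155 -1.75
vertex -3.428 4.9 -1.33
endloop
endfacet
facet normal 0.114 0.408 0.906
outer loop
vertex -2.939 4.479 -1.202
vertex -3.428 4.9 -1.33
vertex -4.263 3.625 -0.65
endloop
endfacet
facet normal 0.522 0.371 -0.768
outer loop
vertex -3.428 4.9 -1.33
vertex -3.517 4.155 -1.75
vertex -3.969 4.885 -1.705
endloop
endfacet
facet normal -0.453 0.632 0.629
outer loop
vertex -3.428 4.9 -1.33
vertex -3.969 4.885 -1.705
vertex -4.263 3.625 -0.65
endloop
endfacet
facet normal 0.520 0.370 -0.770
outer loop
vertex -3.969 4.885 -1.705
vertex -3.517 4.155 -1.75
vertex -4.246 4.442 -2.105
endloop
endfacet
facet normal -0.902 0.381 0.203
outer loop
vertex -3.969 4.885 -1.705
vertex -4.246 4.442 -2.105
vertex -4.263 3.625 -0.65
endloop
endfacet
facet normal 0.521 0.371 -0.769
outer loop
vertex -4.246 4.442 -2.105
vertex -3.517 4.155 -1.75
vertex -4.095 3.831 -2.298
endloop
endfacet
facet normal -0.972 -0.201 -0.124
outer loop
vertex -4.246 4.442 -2.105
vertex -4.095 3.831 -2.298
vertex -4.263 3.625 -0.65
endloop
endfacet
facet normal 0.522 0.370 -0.769
outer loop
vertex -4.095 3.831 -2.298
vertex -3.517 4.155 -1.75
vertex -3.606 3.409 -2.169
endloop
endfacet
facet normal -0.621 -0.768 -0.159
outer loop
vertex -4.095 3.831 -2.298
vertex -3.606 3.409 -2.169
vertex -4.263 3.625 -0.65
endloop
endfacet
facet normal 0.521 0.370 -0.769
outer loop
vertex -3.606 3.409 -2.169
vertex -3.517 4.155 -1.75
vertex -3.065 3.425 -1.795
endloop
endfacet
facet normal -0.052 -0.992 0.118
outer loop
vertex -3.606 3.409 -2.169
vertex -3.065 3.425 -1.795
vertex -4.263 3.625 -0.65
endloop
endfacet
facet normal 0.522 0.370 -0.768
outer loop
vertex -3.065 3.425 -1.795
vertex -3.517 4.155 -1.75
vertex -2.789 3.868 -1.394
endloop
endfacet
facet normal 0.397 -0.739 0.544
outer loop
vertex -3.065 3.425 -1.795
vertex -2.789 3.868 -1.394
vertex -4.263 3.625 -0.65
endloop
endfacet
facet normal 0.522 0.370 -0.769
outer loop
vertex -2.789 3.868 -1.394
vertex -3.517 4.155 -1.75
vertex -2.939 4.479 -1.202
endloop
endfacet
facet normal 0.466 -0.159 0.871
outer loop
vertex -2.789 3.868 -1.394
vertex -2.939 4.479 -1.202
vertex -4.263 3.625 -0.65
endloop
endfacet

endsolid


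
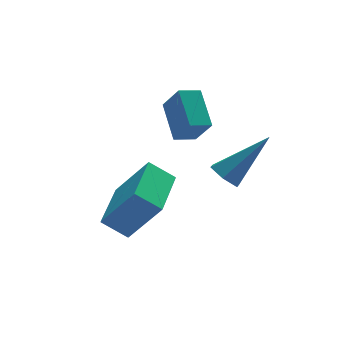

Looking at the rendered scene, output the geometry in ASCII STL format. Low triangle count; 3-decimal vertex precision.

solid 
facet normal -0.970 -0.012 0.243
outer loop
vertex 1.553 -2.423 0.611
vertex 1.752 -1.102 1.473
vertex 1.293 -1.728 -0.394
endloop
endfacet
facet normal -0.125 -0.831 -0.542
outer loop
vertex 2.088 -1.718 -0.593
vertex 1.553 -2.423 0.611
vertex 1.293 -1.728 -0.394
endloop
endfacet
facet normal -0.970 -0.013 0.243
outer loop
vertex 1.293 -1.728 -0.394
vertex 1.752 -1.102 1.473
vertex 1.491 -0.407 0.468
endloop
endfacet
facet normal -0.208 0.556 -0.805
outer loop
vertex 1.491 -0.407 0.468
vertex 2.088 -1.718 -0.593
vertex 1.293 -1.728 -0.394
endloop
endfacet
facet normal 0.208 -0.556 0.804
outer loop
vertex 1.553 -2.423 0.611
vertex 2.547 -1.092 1.274
vertex 1.752 -1.102 1.473
endloop
endfacet
facet normal -0.125 -0.831 -0.542
outer loop
vertex 2.349 -2.413 0.412
vertex 1.553 -2.423 0.611
vertex 2.088 -1.718 -0.593
endloop
endfacet
facet normal 0.208 -0.556 0.805
outer loop
vertex 2.349 -2.413 0.412
vertex 2.547 -1.092 1.274
vertex 1.553 -2.423 0.611
endloop
endfacet
facet normal 0.125 0.831 0.542
outer loop
vertex 1.752 -1.102 1.473
vertex 2.547 -1.092 1.274
vertex 1.491 -0.407 0.468
endloop
endfacet
facet normal -0.208 0.556 -0.804
outer loop
vertex 2.287 -0.397 0.269
vertex 2.088 -1.718 -0.593
vertex 1.491 -0.407 0.468
endloop
endfacet
facet normal 0.125 0.831 0.542
outer loop
vertex 1.491 -0.407 0.468
vertex 2.547 -1.092 1.274
vertex 2.287 -0.397 0.269
endloop
endfacet
facet normal 0.970 0.013 -0.243
outer loop
vertex 2.287 -0.397 0.269
vertex 2.349 -2.413 0.412
vertex 2.088 -1.718 -0.593
endloop
endfacet
facet normal 0.970 0.013 -0.242
outer loop
vertex 2.547 -1.092 1.274
vertex 2.349 -2.413 0.412
vertex 2.287 -0.397 0.269
endloop
endfacet
facet normal -0.711 0.044 -0.701
outer loop
vertex 2.462 -3.321 -1.372
vertex 2.146 -3.823 -1.083
vertex 2.01 -3.202 -0.906
endloop
endfacet
facet normal 0.338 0.937 0.088
outer loop
vertex 2.462 -3.321 -1.372
vertex 2.01 -3.202 -0.906
vertex 3.654 -3.917 0.403
endloop
endfacet
facet normal -0.711 0.045 -0.702
outer loop
vertex 2.01 -3.202 -0.906
vertex 2.146 -3.823 -1.083
vertex 1.694 -3.704 -0.618
endloop
endfacet
facet normal -0.312 0.613 0.726
outer loop
vertex 2.01 -3.202 -0.906
vertex 1.694 -3.704 -0.618
vertex 3.654 -3.917 0.403
endloop
endfacet
facet normal -0.711 0.045 -0.702
outer loop
vertex 1.694 -3.704 -0.618
vertex 2.146 -3.823 -1.083
vertex 1.83 -4.325 -0.795
endloop
endfacet
facet normal -0.464 -0.335 0.820
outer loop
vertex 1.694 -3.704 -0.618
vertex 1.83 -4.325 -0.795
vertex 3.654 -3.917 0.403
endloop
endfacet
facet normal -0.711 0.045 -0.701
outer loop
vertex 1.83 -4.325 -0.795
vertex 2.146 -3.823 -1.083
vertex 2.282 -4.444 -1.261
endloop
endfacet
facet normal 0.033 -0.960 0.277
outer loop
vertex 1.83 -4.325 -0.795
vertex 2.282 -4.444 -1.261
vertex 3.654 -3.917 0.403
endloop
endfacet
facet normal -0.711 0.045 -0.701
outer loop
vertex 2.282 -4.444 -1.261
vertex 2.146 -3.823 -1.083
vertex 2.598 -3.942 -1.549
endloop
endfacet
facet normal 0.682 -0.636 -0.361
outer loop
vertex 2.282 -4.444 -1.261
vertex 2.598 -3.942 -1.549
vertex 3.654 -3.917 0.403
endloop
endfacet
facet normal -0.711 0.044 -0.701
outer loop
vertex 2.598 -3.942 -1.549
vertex 2.146 -3.823 -1.083
vertex 2.462 -3.321 -1.372
endloop
endfacet
facet normal 0.834 0.312 -0.455
outer loop
vertex 2.598 -3.942 -1.549
vertex 2.462 -3.321 -1.372
vertex 3.654 -3.917 0.403
endloop
endfacet
facet normal -0.582 -0.812 -0.047
outer loop
vertex 0.132 -3.465 -2.35
vertex -0.617 -2.965 -1.702
vertex -0.756 -2.736 -3.938
endloop
endfacet
facet normal 0.675 -0.450 -0.584
outer loop
vertex 0.477 -1.015 -3.838
vertex 0.132 -3.465 -2.35
vertex -0.756 -2.736 -3.938
endloop
endfacet
facet normal -0.581 -0.812 -0.047
outer loop
vertex -0.756 -2.736 -3.938
vertex -0.617 -2.965 -1.702
vertex -1.506 -2.237 -3.289
endloop
endfacet
facet normal -0.453 0.372 -0.810
outer loop
vertex -1.506 -2.237 -3.289
vertex 0.477 -1.015 -3.838
vertex -0.756 -2.736 -3.938
endloop
endfacet
facet normal 0.453 -0.372 0.810
outer loop
vertex 0.132 -3.465 -2.35
vertex 0.616 -1.244 -1.602
vertex -0.617 -2.965 -1.702
endloop
endfacet
facet normal 0.675 -0.450 -0.585
outer loop
vertex 1.366 -1.743 -2.251
vertex 0.132 -3.465 -2.35
vertex 0.477 -1.015 -3.838
endloop
endfacet
facet normal 0.454 -0.372 0.810
outer loop
vertex 1.366 -1.743 -2.251
vertex 0.616 -1.244 -1.602
vertex 0.132 -3.465 -2.35
endloop
endfacet
facet normal -0.675 0.450 0.585
outer loop
vertex -0.617 -2.965 -1.702
vertex 0.616 -1.244 -1.602
vertex -1.506 -2.237 -3.289
endloop
endfacet
facet normal -0.453 0.371 -0.810
outer loop
vertex -0.272 -0.515 -3.19
vertex 0.477 -1.015 -3.838
vertex -1.506 -2.237 -3.289
endloop
endfacet
facet normal -0.675 0.450 0.584
outer loop
vertex -1.506 -2.237 -3.289
vertex 0.616 -1.244 -1.602
vertex -0.272 -0.515 -3.19
endloop
endfacet
facet normal 0.582 0.812 0.046
outer loop
vertex -0.272 -0.515 -3.19
vertex 1.366 -1.743 -2.251
vertex 0.477 -1.015 -3.838
endloop
endfacet
facet normal 0.582 0.812 0.048
outer loop
vertex 0.616 -1.244 -1.602
vertex 1.366 -1.743 -2.251
vertex -0.272 -0.515 -3.19
endloop
endfacet

endsolid


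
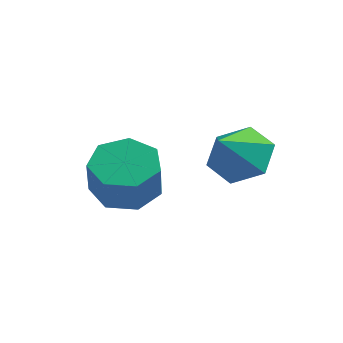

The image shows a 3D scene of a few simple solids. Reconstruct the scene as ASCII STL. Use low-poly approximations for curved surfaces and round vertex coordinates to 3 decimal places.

solid 
facet normal -0.197 0.389 -0.900
outer loop
vertex 1.332 -1.319 -0.514
vertex 0.378 -1.499 -0.383
vertex 0.886 -0.695 -0.147
endloop
endfacet
facet normal 0.828 0.557 0.059
outer loop
vertex 1.332 -1.319 -0.514
vertex 0.886 -0.695 -0.147
vertex 1.596 -1.84 0.692
endloop
endfacet
facet normal 0.828 0.557 0.059
outer loop
vertex 1.596 -1.84 0.692
vertex 0.886 -0.695 -0.147
vertex 1.15 -1.216 1.059
endloop
endfacet
facet normal 0.197 -0.388 0.900
outer loop
vertex 1.596 -1.84 0.692
vertex 1.15 -1.216 1.059
vertex 0.642 -2.021 0.823
endloop
endfacet
facet normal -0.198 0.389 -0.900
outer loop
vertex 0.886 -0.695 -0.147
vertex 0.378 -1.499 -0.383
vertex 0.057 -0.677 0.043
endloop
endfacet
facet normal 0.106 0.921 0.375
outer loop
vertex 0.886 -0.695 -0.147
vertex 0.057 -0.677 0.043
vertex 1.15 -1.216 1.059
endloop
endfacet
facet normal 0.106 0.921 0.375
outer loop
vertex 1.15 -1.216 1.059
vertex 0.057 -0.677 0.043
vertex 0.321 -1.198 1.249
endloop
endfacet
facet normal 0.198 -0.389 0.900
outer loop
vertex 1.15 -1.216 1.059
vertex 0.321 -1.198 1.249
vertex 0.642 -2.021 0.823
endloop
endfacet
facet normal -0.197 0.390 -0.900
outer loop
vertex 0.057 -0.677 0.043
vertex 0.378 -1.499 -0.383
vertex -0.53 -1.278 -0.089
endloop
endfacet
facet normal -0.696 0.591 0.408
outer loop
vertex 0.057 -0.677 0.043
vertex -0.53 -1.278 -0.089
vertex 0.321 -1.198 1.249
endloop
endfacet
facet normal -0.696 0.591 0.408
outer loop
vertex 0.321 -1.198 1.249
vertex -0.53 -1.278 -0.089
vertex -0.266 -1.799 1.117
endloop
endfacet
facet normal 0.196 -0.389 0.900
outer loop
vertex 0.321 -1.198 1.249
vertex -0.266 -1.799 1.117
vertex 0.642 -2.021 0.823
endloop
endfacet
facet normal -0.197 0.388 -0.900
outer loop
vertex -0.53 -1.278 -0.089
vertex 0.378 -1.499 -0.383
vertex -0.433 -2.046 -0.441
endloop
endfacet
facet normal -0.974 -0.184 0.134
outer loop
vertex -0.53 -1.278 -0.089
vertex -0.433 -2.046 -0.441
vertex -0.266 -1.799 1.117
endloop
endfacet
facet normal -0.974 -0.184 0.134
outer loop
vertex -0.266 -1.799 1.117
vertex -0.433 -2.046 -0.441
vertex -0.169 -2.567 0.765
endloop
endfacet
facet normal 0.197 -0.388 0.900
outer loop
vertex -0.266 -1.799 1.117
vertex -0.169 -2.567 0.765
vertex 0.642 -2.021 0.823
endloop
endfacet
facet normal -0.198 0.389 -0.900
outer loop
vertex -0.433 -2.046 -0.441
vertex 0.378 -1.499 -0.383
vertex 0.274 -2.402 -0.75
endloop
endfacet
facet normal -0.518 -0.820 -0.241
outer loop
vertex -0.433 -2.046 -0.441
vertex 0.274 -2.402 -0.75
vertex -0.169 -2.567 0.765
endloop
endfacet
facet normal -0.518 -0.820 -0.241
outer loop
vertex -0.169 -2.567 0.765
vertex 0.274 -2.402 -0.75
vertex 0.538 -2.923 0.456
endloop
endfacet
facet normal 0.197 -0.389 0.900
outer loop
vertex -0.169 -2.567 0.765
vertex 0.538 -2.923 0.456
vertex 0.642 -2.021 0.823
endloop
endfacet
facet normal -0.197 0.389 -0.900
outer loop
vertex 0.274 -2.402 -0.75
vertex 0.378 -1.499 -0.383
vertex 1.06 -2.079 -0.783
endloop
endfacet
facet normal 0.327 -0.839 -0.434
outer loop
vertex 0.274 -2.402 -0.75
vertex 1.06 -2.079 -0.783
vertex 0.538 -2.923 0.456
endloop
endfacet
facet normal 0.327 -0.839 -0.434
outer loop
vertex 0.538 -2.923 0.456
vertex 1.06 -2.079 -0.783
vertex 1.324 -2.6 0.423
endloop
endfacet
facet normal 0.198 -0.389 0.900
outer loop
vertex 0.538 -2.923 0.456
vertex 1.324 -2.6 0.423
vertex 0.642 -2.021 0.823
endloop
endfacet
facet normal -0.197 0.389 -0.900
outer loop
vertex 1.06 -2.079 -0.783
vertex 0.378 -1.499 -0.383
vertex 1.332 -1.319 -0.514
endloop
endfacet
facet normal 0.927 -0.225 -0.300
outer loop
vertex 1.06 -2.079 -0.783
vertex 1.332 -1.319 -0.514
vertex 1.324 -2.6 0.423
endloop
endfacet
facet normal 0.927 -0.225 -0.300
outer loop
vertex 1.324 -2.6 0.423
vertex 1.332 -1.319 -0.514
vertex 1.596 -1.84 0.692
endloop
endfacet
facet normal 0.197 -0.389 0.900
outer loop
vertex 1.324 -2.6 0.423
vertex 1.596 -1.84 0.692
vertex 0.642 -2.021 0.823
endloop
endfacet
facet normal 0.080 0.724 -0.685
outer loop
vertex 3.747 0.386 1.114
vertex 2.92 0.063 0.676
vertex 2.868 0.746 1.391
endloop
endfacet
facet normal 0.352 0.150 0.924
outer loop
vertex 3.747 0.386 1.114
vertex 2.868 0.746 1.391
vertex 2.8 -1.023 1.704
endloop
endfacet
facet normal 0.080 0.724 -0.685
outer loop
vertex 2.868 0.746 1.391
vertex 2.92 0.063 0.676
vertex 2.041 0.423 0.953
endloop
endfacet
facet normal -0.512 0.169 0.842
outer loop
vertex 2.868 0.746 1.391
vertex 2.041 0.423 0.953
vertex 2.8 -1.023 1.704
endloop
endfacet
facet normal 0.080 0.724 -0.685
outer loop
vertex 2.041 0.423 0.953
vertex 2.92 0.063 0.676
vertex 2.093 -0.26 0.238
endloop
endfacet
facet normal -0.904 -0.340 0.259
outer loop
vertex 2.041 0.423 0.953
vertex 2.093 -0.26 0.238
vertex 2.8 -1.023 1.704
endloop
endfacet
facet normal 0.080 0.724 -0.685
outer loop
vertex 2.093 -0.26 0.238
vertex 2.92 0.063 0.676
vertex 2.973 -0.62 -0.039
endloop
endfacet
facet normal -0.432 -0.868 -0.244
outer loop
vertex 2.093 -0.26 0.238
vertex 2.973 -0.62 -0.039
vertex 2.8 -1.023 1.704
endloop
endfacet
facet normal 0.080 0.724 -0.685
outer loop
vertex 2.973 -0.62 -0.039
vertex 2.92 0.063 0.676
vertex 3.8 -0.297 0.399
endloop
endfacet
facet normal 0.432 -0.887 -0.162
outer loop
vertex 2.973 -0.62 -0.039
vertex 3.8 -0.297 0.399
vertex 2.8 -1.023 1.704
endloop
endfacet
facet normal 0.080 0.724 -0.685
outer loop
vertex 3.8 -0.297 0.399
vertex 2.92 0.063 0.676
vertex 3.747 0.386 1.114
endloop
endfacet
facet normal 0.824 -0.378 0.422
outer loop
vertex 3.8 -0.297 0.399
vertex 3.747 0.386 1.114
vertex 2.8 -1.023 1.704
endloop
endfacet

endsolid


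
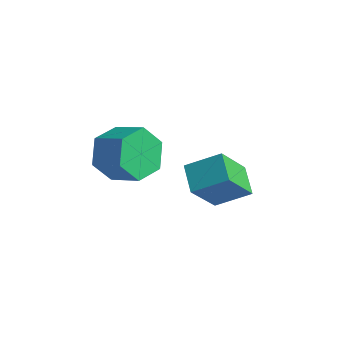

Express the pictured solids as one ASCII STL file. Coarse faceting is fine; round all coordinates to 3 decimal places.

solid 
facet normal -0.678 -0.562 -0.474
outer loop
vertex 3.183 1.327 1.532
vertex 2.456 1.876 1.92
vertex 3.251 2.309 0.271
endloop
endfacet
facet normal 0.734 -0.554 -0.392
outer loop
vertex 4.064 2.984 0.84
vertex 3.183 1.327 1.532
vertex 3.251 2.309 0.271
endloop
endfacet
facet normal -0.678 -0.562 -0.474
outer loop
vertex 3.251 2.309 0.271
vertex 2.456 1.876 1.92
vertex 2.524 2.858 0.659
endloop
endfacet
facet normal 0.042 0.614 -0.789
outer loop
vertex 2.524 2.858 0.659
vertex 4.064 2.984 0.84
vertex 3.251 2.309 0.271
endloop
endfacet
facet normal -0.042 -0.614 0.789
outer loop
vertex 3.183 1.327 1.532
vertex 3.269 2.551 2.489
vertex 2.456 1.876 1.92
endloop
endfacet
facet normal 0.734 -0.554 -0.392
outer loop
vertex 3.996 2.002 2.101
vertex 3.183 1.327 1.532
vertex 4.064 2.984 0.84
endloop
endfacet
facet normal -0.042 -0.614 0.789
outer loop
vertex 3.996 2.002 2.101
vertex 3.269 2.551 2.489
vertex 3.183 1.327 1.532
endloop
endfacet
facet normal -0.734 0.554 0.392
outer loop
vertex 2.456 1.876 1.92
vertex 3.269 2.551 2.489
vertex 2.524 2.858 0.659
endloop
endfacet
facet normal 0.042 0.614 -0.789
outer loop
vertex 3.337 3.533 1.228
vertex 4.064 2.984 0.84
vertex 2.524 2.858 0.659
endloop
endfacet
facet normal -0.734 0.554 0.392
outer loop
vertex 2.524 2.858 0.659
vertex 3.269 2.551 2.489
vertex 3.337 3.533 1.228
endloop
endfacet
facet normal 0.678 0.562 0.474
outer loop
vertex 3.337 3.533 1.228
vertex 3.996 2.002 2.101
vertex 4.064 2.984 0.84
endloop
endfacet
facet normal 0.678 0.562 0.474
outer loop
vertex 3.269 2.551 2.489
vertex 3.996 2.002 2.101
vertex 3.337 3.533 1.228
endloop
endfacet
facet normal -0.890 -0.048 -0.453
outer loop
vertex 2.109 -0.738 2.879
vertex 1.765 -0.256 3.503
vertex 2.1 0.119 2.805
endloop
endfacet
facet normal 0.456 -0.072 -0.887
outer loop
vertex 2.109 -0.738 2.879
vertex 2.1 0.119 2.805
vertex 3.079 -0.685 3.373
endloop
endfacet
facet normal 0.456 -0.071 -0.887
outer loop
vertex 3.079 -0.685 3.373
vertex 2.1 0.119 2.805
vertex 3.07 0.172 3.3
endloop
endfacet
facet normal 0.890 0.048 0.454
outer loop
vertex 3.079 -0.685 3.373
vertex 3.07 0.172 3.3
vertex 2.735 -0.204 3.997
endloop
endfacet
facet normal -0.890 -0.048 -0.453
outer loop
vertex 2.1 0.119 2.805
vertex 1.765 -0.256 3.503
vertex 1.756 0.601 3.43
endloop
endfacet
facet normal 0.219 0.827 -0.517
outer loop
vertex 2.1 0.119 2.805
vertex 1.756 0.601 3.43
vertex 3.07 0.172 3.3
endloop
endfacet
facet normal 0.219 0.827 -0.517
outer loop
vertex 3.07 0.172 3.3
vertex 1.756 0.601 3.43
vertex 2.726 0.653 3.924
endloop
endfacet
facet normal 0.890 0.048 0.454
outer loop
vertex 3.07 0.172 3.3
vertex 2.726 0.653 3.924
vertex 2.735 -0.204 3.997
endloop
endfacet
facet normal -0.890 -0.048 -0.454
outer loop
vertex 1.756 0.601 3.43
vertex 1.765 -0.256 3.503
vertex 1.421 0.225 4.127
endloop
endfacet
facet normal -0.237 0.898 0.371
outer loop
vertex 1.756 0.601 3.43
vertex 1.421 0.225 4.127
vertex 2.726 0.653 3.924
endloop
endfacet
facet normal -0.237 0.898 0.369
outer loop
vertex 2.726 0.653 3.924
vertex 1.421 0.225 4.127
vertex 2.391 0.278 4.621
endloop
endfacet
facet normal 0.890 0.048 0.454
outer loop
vertex 2.726 0.653 3.924
vertex 2.391 0.278 4.621
vertex 2.735 -0.204 3.997
endloop
endfacet
facet normal -0.890 -0.048 -0.454
outer loop
vertex 1.421 0.225 4.127
vertex 1.765 -0.256 3.503
vertex 1.43 -0.632 4.2
endloop
endfacet
facet normal -0.456 0.071 0.887
outer loop
vertex 1.421 0.225 4.127
vertex 1.43 -0.632 4.2
vertex 2.391 0.278 4.621
endloop
endfacet
facet normal -0.456 0.072 0.887
outer loop
vertex 2.391 0.278 4.621
vertex 1.43 -0.632 4.2
vertex 2.4 -0.579 4.695
endloop
endfacet
facet normal 0.890 0.048 0.453
outer loop
vertex 2.391 0.278 4.621
vertex 2.4 -0.579 4.695
vertex 2.735 -0.204 3.997
endloop
endfacet
facet normal -0.890 -0.048 -0.454
outer loop
vertex 1.43 -0.632 4.2
vertex 1.765 -0.256 3.503
vertex 1.774 -1.113 3.576
endloop
endfacet
facet normal -0.219 -0.827 0.517
outer loop
vertex 1.43 -0.632 4.2
vertex 1.774 -1.113 3.576
vertex 2.4 -0.579 4.695
endloop
endfacet
facet normal -0.219 -0.827 0.517
outer loop
vertex 2.4 -0.579 4.695
vertex 1.774 -1.113 3.576
vertex 2.744 -1.061 4.07
endloop
endfacet
facet normal 0.890 0.048 0.453
outer loop
vertex 2.4 -0.579 4.695
vertex 2.744 -1.061 4.07
vertex 2.735 -0.204 3.997
endloop
endfacet
facet normal -0.890 -0.048 -0.454
outer loop
vertex 1.774 -1.113 3.576
vertex 1.765 -0.256 3.503
vertex 2.109 -0.738 2.879
endloop
endfacet
facet normal 0.236 -0.899 -0.370
outer loop
vertex 1.774 -1.113 3.576
vertex 2.109 -0.738 2.879
vertex 2.744 -1.061 4.07
endloop
endfacet
facet normal 0.238 -0.898 -0.370
outer loop
vertex 2.744 -1.061 4.07
vertex 2.109 -0.738 2.879
vertex 3.079 -0.685 3.373
endloop
endfacet
facet normal 0.890 0.048 0.454
outer loop
vertex 2.744 -1.061 4.07
vertex 3.079 -0.685 3.373
vertex 2.735 -0.204 3.997
endloop
endfacet

endsolid


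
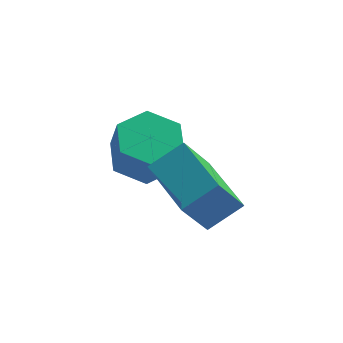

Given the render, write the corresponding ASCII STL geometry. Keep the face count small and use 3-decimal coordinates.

solid 
facet normal -0.455 -0.295 0.840
outer loop
vertex 3.534 -4.203 4.308
vertex 2.906 -2.669 4.507
vertex 2.687 -4.478 3.753
endloop
endfacet
facet normal 0.376 -0.919 -0.119
outer loop
vertex 3.314 -4.071 2.593
vertex 3.534 -4.203 4.308
vertex 2.687 -4.478 3.753
endloop
endfacet
facet normal -0.454 -0.295 0.840
outer loop
vertex 2.687 -4.478 3.753
vertex 2.906 -2.669 4.507
vertex 2.058 -2.944 3.952
endloop
endfacet
facet normal -0.807 -0.262 -0.528
outer loop
vertex 2.058 -2.944 3.952
vertex 3.314 -4.071 2.593
vertex 2.687 -4.478 3.753
endloop
endfacet
facet normal 0.808 0.262 0.528
outer loop
vertex 3.534 -4.203 4.308
vertex 3.533 -2.262 3.347
vertex 2.906 -2.669 4.507
endloop
endfacet
facet normal 0.376 -0.919 -0.119
outer loop
vertex 4.162 -3.796 3.148
vertex 3.534 -4.203 4.308
vertex 3.314 -4.071 2.593
endloop
endfacet
facet normal 0.807 0.262 0.529
outer loop
vertex 4.162 -3.796 3.148
vertex 3.533 -2.262 3.347
vertex 3.534 -4.203 4.308
endloop
endfacet
facet normal -0.376 0.919 0.119
outer loop
vertex 2.906 -2.669 4.507
vertex 3.533 -2.262 3.347
vertex 2.058 -2.944 3.952
endloop
endfacet
facet normal -0.807 -0.262 -0.529
outer loop
vertex 2.686 -2.537 2.792
vertex 3.314 -4.071 2.593
vertex 2.058 -2.944 3.952
endloop
endfacet
facet normal -0.376 0.919 0.119
outer loop
vertex 2.058 -2.944 3.952
vertex 3.533 -2.262 3.347
vertex 2.686 -2.537 2.792
endloop
endfacet
facet normal 0.454 0.295 -0.841
outer loop
vertex 2.686 -2.537 2.792
vertex 4.162 -3.796 3.148
vertex 3.314 -4.071 2.593
endloop
endfacet
facet normal 0.455 0.295 -0.840
outer loop
vertex 3.533 -2.262 3.347
vertex 4.162 -3.796 3.148
vertex 2.686 -2.537 2.792
endloop
endfacet
facet normal -0.135 0.354 -0.926
outer loop
vertex 2.812 -1.805 2.758
vertex 2.065 -1.455 3.001
vertex 2.794 -1.003 3.067
endloop
endfacet
facet normal 0.990 0.068 -0.120
outer loop
vertex 2.812 -1.805 2.758
vertex 2.794 -1.003 3.067
vertex 2.962 -2.194 3.776
endloop
endfacet
facet normal 0.991 0.069 -0.119
outer loop
vertex 2.962 -2.194 3.776
vertex 2.794 -1.003 3.067
vertex 2.943 -1.392 4.085
endloop
endfacet
facet normal 0.136 -0.353 0.926
outer loop
vertex 2.962 -2.194 3.776
vertex 2.943 -1.392 4.085
vertex 2.215 -1.845 4.019
endloop
endfacet
facet normal -0.136 0.355 -0.925
outer loop
vertex 2.794 -1.003 3.067
vertex 2.065 -1.455 3.001
vertex 2.047 -0.653 3.311
endloop
endfacet
facet normal 0.477 0.842 0.252
outer loop
vertex 2.794 -1.003 3.067
vertex 2.047 -0.653 3.311
vertex 2.943 -1.392 4.085
endloop
endfacet
facet normal 0.477 0.842 0.252
outer loop
vertex 2.943 -1.392 4.085
vertex 2.047 -0.653 3.311
vertex 2.196 -1.042 4.328
endloop
endfacet
facet normal 0.136 -0.353 0.926
outer loop
vertex 2.943 -1.392 4.085
vertex 2.196 -1.042 4.328
vertex 2.215 -1.845 4.019
endloop
endfacet
facet normal -0.135 0.355 -0.925
outer loop
vertex 2.047 -0.653 3.311
vertex 2.065 -1.455 3.001
vertex 1.318 -1.106 3.244
endloop
endfacet
facet normal -0.514 0.773 0.371
outer loop
vertex 2.047 -0.653 3.311
vertex 1.318 -1.106 3.244
vertex 2.196 -1.042 4.328
endloop
endfacet
facet normal -0.515 0.773 0.371
outer loop
vertex 2.196 -1.042 4.328
vertex 1.318 -1.106 3.244
vertex 1.468 -1.495 4.262
endloop
endfacet
facet normal 0.136 -0.353 0.926
outer loop
vertex 2.196 -1.042 4.328
vertex 1.468 -1.495 4.262
vertex 2.215 -1.845 4.019
endloop
endfacet
facet normal -0.136 0.353 -0.926
outer loop
vertex 1.318 -1.106 3.244
vertex 2.065 -1.455 3.001
vertex 1.337 -1.908 2.935
endloop
endfacet
facet normal -0.990 -0.069 0.119
outer loop
vertex 1.318 -1.106 3.244
vertex 1.337 -1.908 2.935
vertex 1.468 -1.495 4.262
endloop
endfacet
facet normal -0.991 -0.068 0.119
outer loop
vertex 1.468 -1.495 4.262
vertex 1.337 -1.908 2.935
vertex 1.486 -2.297 3.953
endloop
endfacet
facet normal 0.135 -0.354 0.926
outer loop
vertex 1.468 -1.495 4.262
vertex 1.486 -2.297 3.953
vertex 2.215 -1.845 4.019
endloop
endfacet
facet normal -0.136 0.353 -0.926
outer loop
vertex 1.337 -1.908 2.935
vertex 2.065 -1.455 3.001
vertex 2.084 -2.258 2.692
endloop
endfacet
facet normal -0.477 -0.842 -0.252
outer loop
vertex 1.337 -1.908 2.935
vertex 2.084 -2.258 2.692
vertex 1.486 -2.297 3.953
endloop
endfacet
facet normal -0.477 -0.842 -0.252
outer loop
vertex 1.486 -2.297 3.953
vertex 2.084 -2.258 2.692
vertex 2.233 -2.647 3.709
endloop
endfacet
facet normal 0.136 -0.355 0.925
outer loop
vertex 1.486 -2.297 3.953
vertex 2.233 -2.647 3.709
vertex 2.215 -1.845 4.019
endloop
endfacet
facet normal -0.136 0.353 -0.926
outer loop
vertex 2.084 -2.258 2.692
vertex 2.065 -1.455 3.001
vertex 2.812 -1.805 2.758
endloop
endfacet
facet normal 0.515 -0.773 -0.371
outer loop
vertex 2.084 -2.258 2.692
vertex 2.812 -1.805 2.758
vertex 2.233 -2.647 3.709
endloop
endfacet
facet normal 0.514 -0.773 -0.371
outer loop
vertex 2.233 -2.647 3.709
vertex 2.812 -1.805 2.758
vertex 2.962 -2.194 3.776
endloop
endfacet
facet normal 0.135 -0.355 0.925
outer loop
vertex 2.233 -2.647 3.709
vertex 2.962 -2.194 3.776
vertex 2.215 -1.845 4.019
endloop
endfacet

endsolid


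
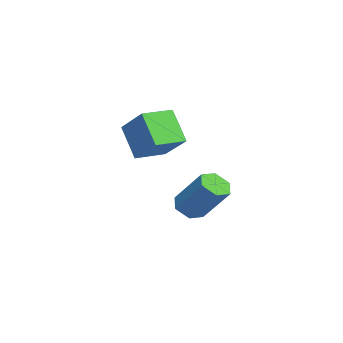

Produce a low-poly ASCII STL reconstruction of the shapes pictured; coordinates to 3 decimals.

solid 
facet normal -0.619 -0.499 -0.606
outer loop
vertex -1.564 -0.869 2.415
vertex -2.447 0.28 2.371
vertex -0.692 -0.253 1.016
endloop
endfacet
facet normal 0.609 -0.793 0.030
outer loop
vertex 0.467 0.68 2.149
vertex -1.564 -0.869 2.415
vertex -0.692 -0.253 1.016
endloop
endfacet
facet normal -0.619 -0.499 -0.606
outer loop
vertex -0.692 -0.253 1.016
vertex -2.447 0.28 2.371
vertex -1.575 0.896 0.972
endloop
endfacet
facet normal 0.495 0.350 -0.795
outer loop
vertex -1.575 0.896 0.972
vertex 0.467 0.68 2.149
vertex -0.692 -0.253 1.016
endloop
endfacet
facet normal -0.495 -0.350 0.795
outer loop
vertex -1.564 -0.869 2.415
vertex -1.288 1.213 3.504
vertex -2.447 0.28 2.371
endloop
endfacet
facet normal 0.609 -0.793 0.030
outer loop
vertex -0.405 0.064 3.548
vertex -1.564 -0.869 2.415
vertex 0.467 0.68 2.149
endloop
endfacet
facet normal -0.495 -0.350 0.795
outer loop
vertex -0.405 0.064 3.548
vertex -1.288 1.213 3.504
vertex -1.564 -0.869 2.415
endloop
endfacet
facet normal -0.609 0.793 -0.030
outer loop
vertex -2.447 0.28 2.371
vertex -1.288 1.213 3.504
vertex -1.575 0.896 0.972
endloop
endfacet
facet normal 0.495 0.350 -0.795
outer loop
vertex -0.416 1.829 2.105
vertex 0.467 0.68 2.149
vertex -1.575 0.896 0.972
endloop
endfacet
facet normal -0.609 0.793 -0.030
outer loop
vertex -1.575 0.896 0.972
vertex -1.288 1.213 3.504
vertex -0.416 1.829 2.105
endloop
endfacet
facet normal 0.619 0.499 0.606
outer loop
vertex -0.416 1.829 2.105
vertex -0.405 0.064 3.548
vertex 0.467 0.68 2.149
endloop
endfacet
facet normal 0.619 0.499 0.606
outer loop
vertex -1.288 1.213 3.504
vertex -0.405 0.064 3.548
vertex -0.416 1.829 2.105
endloop
endfacet
facet normal -0.351 -0.539 -0.766
outer loop
vertex -3.043 1.193 -2.657
vertex -3.605 1.734 -2.78
vertex -2.908 1.799 -3.145
endloop
endfacet
facet normal 0.921 -0.348 -0.177
outer loop
vertex -3.043 1.193 -2.657
vertex -2.908 1.799 -3.145
vertex -2.292 2.345 -1.017
endloop
endfacet
facet normal 0.921 -0.347 -0.177
outer loop
vertex -2.292 2.345 -1.017
vertex -2.908 1.799 -3.145
vertex -2.157 2.952 -1.505
endloop
endfacet
facet normal 0.350 0.538 0.767
outer loop
vertex -2.292 2.345 -1.017
vertex -2.157 2.952 -1.505
vertex -2.855 2.886 -1.14
endloop
endfacet
facet normal -0.351 -0.539 -0.766
outer loop
vertex -2.908 1.799 -3.145
vertex -3.605 1.734 -2.78
vertex -3.47 2.34 -3.268
endloop
endfacet
facet normal 0.609 0.491 -0.624
outer loop
vertex -2.908 1.799 -3.145
vertex -3.47 2.34 -3.268
vertex -2.157 2.952 -1.505
endloop
endfacet
facet normal 0.608 0.491 -0.624
outer loop
vertex -2.157 2.952 -1.505
vertex -3.47 2.34 -3.268
vertex -2.72 3.493 -1.628
endloop
endfacet
facet normal 0.350 0.538 0.767
outer loop
vertex -2.157 2.952 -1.505
vertex -2.72 3.493 -1.628
vertex -2.855 2.886 -1.14
endloop
endfacet
facet normal -0.350 -0.539 -0.766
outer loop
vertex -3.47 2.34 -3.268
vertex -3.605 1.734 -2.78
vertex -4.168 2.275 -2.903
endloop
endfacet
facet normal -0.312 0.838 -0.447
outer loop
vertex -3.47 2.34 -3.268
vertex -4.168 2.275 -2.903
vertex -2.72 3.493 -1.628
endloop
endfacet
facet normal -0.313 0.839 -0.446
outer loop
vertex -2.72 3.493 -1.628
vertex -4.168 2.275 -2.903
vertex -3.417 3.427 -1.263
endloop
endfacet
facet normal 0.350 0.538 0.766
outer loop
vertex -2.72 3.493 -1.628
vertex -3.417 3.427 -1.263
vertex -2.855 2.886 -1.14
endloop
endfacet
facet normal -0.350 -0.538 -0.767
outer loop
vertex -4.168 2.275 -2.903
vertex -3.605 1.734 -2.78
vertex -4.303 1.668 -2.415
endloop
endfacet
facet normal -0.921 0.347 0.178
outer loop
vertex -4.168 2.275 -2.903
vertex -4.303 1.668 -2.415
vertex -3.417 3.427 -1.263
endloop
endfacet
facet normal -0.921 0.348 0.177
outer loop
vertex -3.417 3.427 -1.263
vertex -4.303 1.668 -2.415
vertex -3.552 2.821 -0.775
endloop
endfacet
facet normal 0.351 0.539 0.766
outer loop
vertex -3.417 3.427 -1.263
vertex -3.552 2.821 -0.775
vertex -2.855 2.886 -1.14
endloop
endfacet
facet normal -0.350 -0.538 -0.767
outer loop
vertex -4.303 1.668 -2.415
vertex -3.605 1.734 -2.78
vertex -3.74 1.127 -2.292
endloop
endfacet
facet normal -0.608 -0.491 0.624
outer loop
vertex -4.303 1.668 -2.415
vertex -3.74 1.127 -2.292
vertex -3.552 2.821 -0.775
endloop
endfacet
facet normal -0.609 -0.491 0.623
outer loop
vertex -3.552 2.821 -0.775
vertex -3.74 1.127 -2.292
vertex -2.99 2.28 -0.652
endloop
endfacet
facet normal 0.351 0.539 0.766
outer loop
vertex -3.552 2.821 -0.775
vertex -2.99 2.28 -0.652
vertex -2.855 2.886 -1.14
endloop
endfacet
facet normal -0.350 -0.538 -0.766
outer loop
vertex -3.74 1.127 -2.292
vertex -3.605 1.734 -2.78
vertex -3.043 1.193 -2.657
endloop
endfacet
facet normal 0.313 -0.838 0.446
outer loop
vertex -3.74 1.127 -2.292
vertex -3.043 1.193 -2.657
vertex -2.99 2.28 -0.652
endloop
endfacet
facet normal 0.312 -0.839 0.447
outer loop
vertex -2.99 2.28 -0.652
vertex -3.043 1.193 -2.657
vertex -2.292 2.345 -1.017
endloop
endfacet
facet normal 0.350 0.539 0.766
outer loop
vertex -2.99 2.28 -0.652
vertex -2.292 2.345 -1.017
vertex -2.855 2.886 -1.14
endloop
endfacet

endsolid
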